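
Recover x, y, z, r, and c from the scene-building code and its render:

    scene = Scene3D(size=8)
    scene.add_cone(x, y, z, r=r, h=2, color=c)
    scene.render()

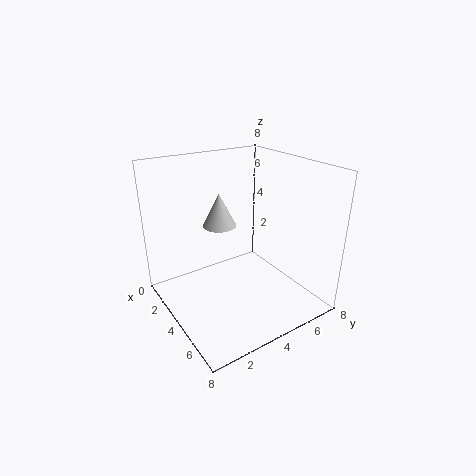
x = 2, y = 4, z = 4, r = 1, c = 'lightgray'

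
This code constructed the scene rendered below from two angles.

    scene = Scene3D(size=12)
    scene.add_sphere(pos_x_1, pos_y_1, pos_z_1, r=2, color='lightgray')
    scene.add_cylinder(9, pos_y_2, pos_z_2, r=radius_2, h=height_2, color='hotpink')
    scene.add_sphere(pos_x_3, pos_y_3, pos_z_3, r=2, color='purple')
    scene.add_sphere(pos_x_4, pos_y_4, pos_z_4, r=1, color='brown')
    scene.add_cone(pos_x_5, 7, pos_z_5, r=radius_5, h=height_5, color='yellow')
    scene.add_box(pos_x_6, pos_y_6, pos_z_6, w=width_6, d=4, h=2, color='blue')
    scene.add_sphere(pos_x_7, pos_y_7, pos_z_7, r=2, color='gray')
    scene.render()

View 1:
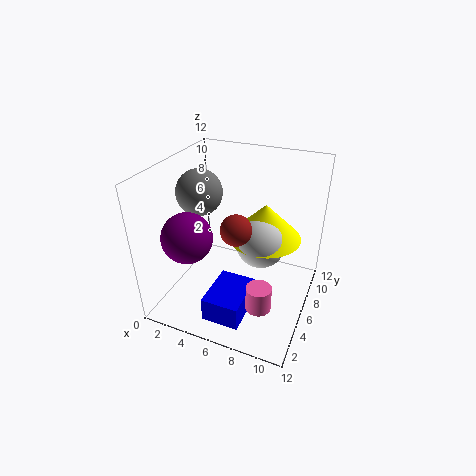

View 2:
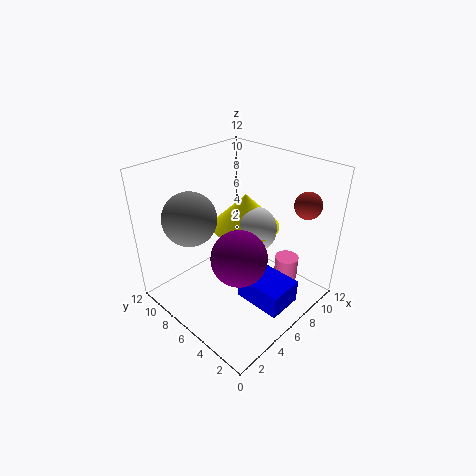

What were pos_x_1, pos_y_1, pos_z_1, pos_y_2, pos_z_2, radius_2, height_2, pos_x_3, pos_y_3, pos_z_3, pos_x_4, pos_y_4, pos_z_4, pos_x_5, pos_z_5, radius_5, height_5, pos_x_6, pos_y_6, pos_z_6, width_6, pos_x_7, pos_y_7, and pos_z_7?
pos_x_1 = 8, pos_y_1 = 6, pos_z_1 = 6, pos_y_2 = 3, pos_z_2 = 2, radius_2 = 1, height_2 = 2, pos_x_3 = 3, pos_y_3 = 3, pos_z_3 = 7, pos_x_4 = 8, pos_y_4 = 1, pos_z_4 = 10, pos_x_5 = 8, pos_z_5 = 6, radius_5 = 3, height_5 = 3, pos_x_6 = 5, pos_y_6 = 1, pos_z_6 = 1, width_6 = 3, pos_x_7 = 2, pos_y_7 = 7, pos_z_7 = 9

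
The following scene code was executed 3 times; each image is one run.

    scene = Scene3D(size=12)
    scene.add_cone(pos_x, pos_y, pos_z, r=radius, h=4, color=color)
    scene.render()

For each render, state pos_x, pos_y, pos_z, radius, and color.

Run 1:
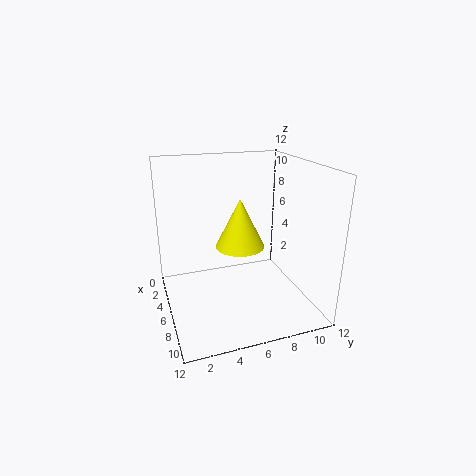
pos_x = 6.5
pos_y = 6
pos_z = 5.5
radius = 2
color = 'yellow'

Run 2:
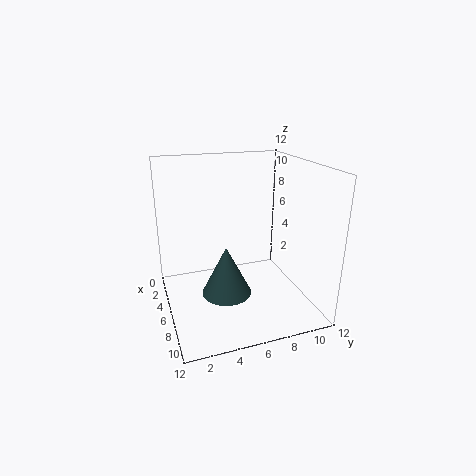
pos_x = 7.5
pos_y = 4.5
pos_z = 2
radius = 2
color = 'darkslategray'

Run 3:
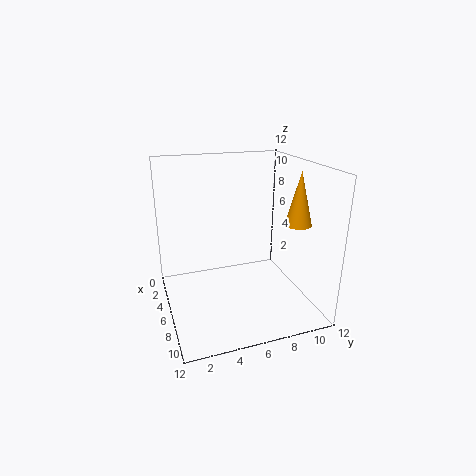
pos_x = 9.5
pos_y = 9.5
pos_z = 8
radius = 1
color = 'orange'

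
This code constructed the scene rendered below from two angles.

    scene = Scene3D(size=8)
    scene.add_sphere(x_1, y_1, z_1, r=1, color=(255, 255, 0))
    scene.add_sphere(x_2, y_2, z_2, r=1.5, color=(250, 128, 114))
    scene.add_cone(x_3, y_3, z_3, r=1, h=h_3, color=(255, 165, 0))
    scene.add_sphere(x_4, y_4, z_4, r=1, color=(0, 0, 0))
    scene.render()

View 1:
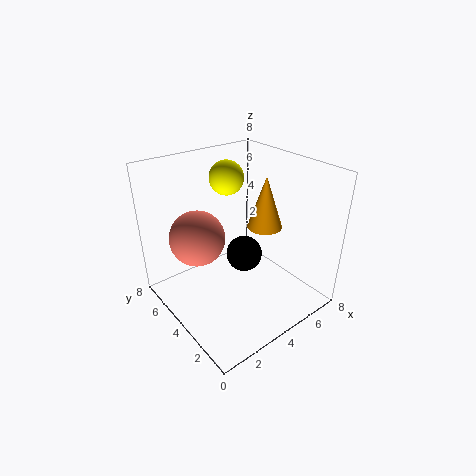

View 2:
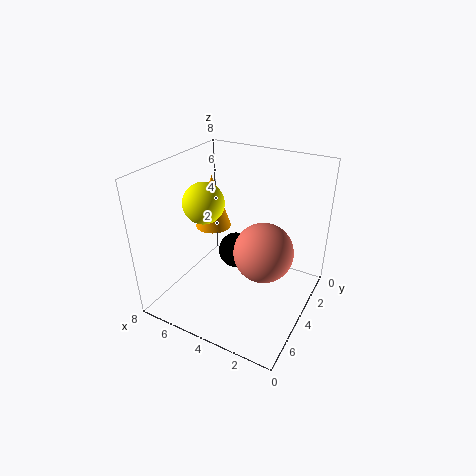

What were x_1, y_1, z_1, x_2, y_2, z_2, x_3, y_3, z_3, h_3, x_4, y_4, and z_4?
x_1 = 4.75
y_1 = 6
z_1 = 6.75
x_2 = 2
y_2 = 5
z_2 = 4.25
x_3 = 5.75
y_3 = 3.75
z_3 = 4.25
h_3 = 3
x_4 = 4.25
y_4 = 3.75
z_4 = 3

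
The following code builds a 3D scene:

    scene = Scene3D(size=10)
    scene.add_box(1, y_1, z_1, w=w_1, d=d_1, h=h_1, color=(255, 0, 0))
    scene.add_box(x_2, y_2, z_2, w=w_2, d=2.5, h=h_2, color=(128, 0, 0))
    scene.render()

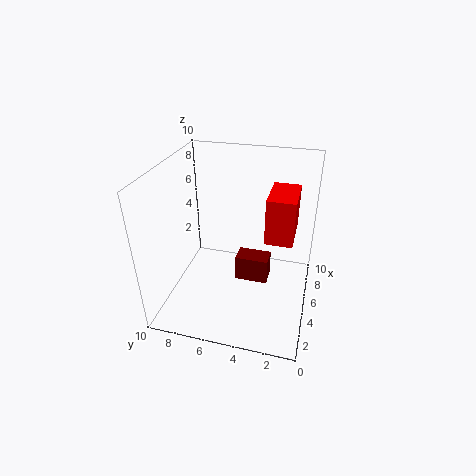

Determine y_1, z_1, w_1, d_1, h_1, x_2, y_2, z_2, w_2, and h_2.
y_1 = 1; z_1 = 7.5; w_1 = 2.5; d_1 = 1.5; h_1 = 2.5; x_2 = 6; y_2 = 3; z_2 = 0.5; w_2 = 1.5; h_2 = 2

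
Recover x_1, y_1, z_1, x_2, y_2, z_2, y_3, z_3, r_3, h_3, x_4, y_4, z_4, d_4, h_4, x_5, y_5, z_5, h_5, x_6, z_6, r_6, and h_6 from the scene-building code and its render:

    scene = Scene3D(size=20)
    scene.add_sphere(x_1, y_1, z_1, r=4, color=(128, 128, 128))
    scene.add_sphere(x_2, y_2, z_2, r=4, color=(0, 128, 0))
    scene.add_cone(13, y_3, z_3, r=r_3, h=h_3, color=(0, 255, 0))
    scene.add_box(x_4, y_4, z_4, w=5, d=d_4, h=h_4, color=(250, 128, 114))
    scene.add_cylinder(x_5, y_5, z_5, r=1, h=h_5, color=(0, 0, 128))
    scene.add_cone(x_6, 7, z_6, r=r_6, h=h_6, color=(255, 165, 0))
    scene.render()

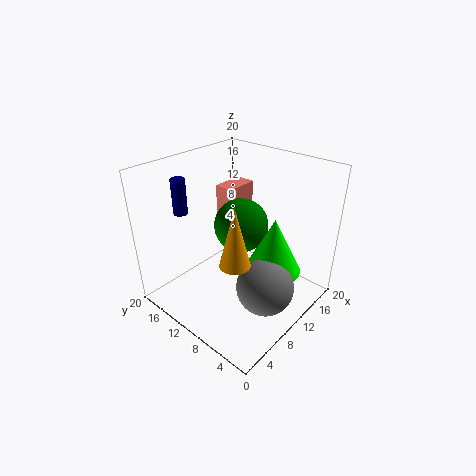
x_1 = 10; y_1 = 5; z_1 = 4; x_2 = 13; y_2 = 12; z_2 = 10; y_3 = 6; z_3 = 5; r_3 = 4; h_3 = 8; x_4 = 13; y_4 = 14; z_4 = 8; d_4 = 3; h_4 = 7; x_5 = 6; y_5 = 17; z_5 = 13; h_5 = 5; x_6 = 6; z_6 = 9; r_6 = 2; h_6 = 8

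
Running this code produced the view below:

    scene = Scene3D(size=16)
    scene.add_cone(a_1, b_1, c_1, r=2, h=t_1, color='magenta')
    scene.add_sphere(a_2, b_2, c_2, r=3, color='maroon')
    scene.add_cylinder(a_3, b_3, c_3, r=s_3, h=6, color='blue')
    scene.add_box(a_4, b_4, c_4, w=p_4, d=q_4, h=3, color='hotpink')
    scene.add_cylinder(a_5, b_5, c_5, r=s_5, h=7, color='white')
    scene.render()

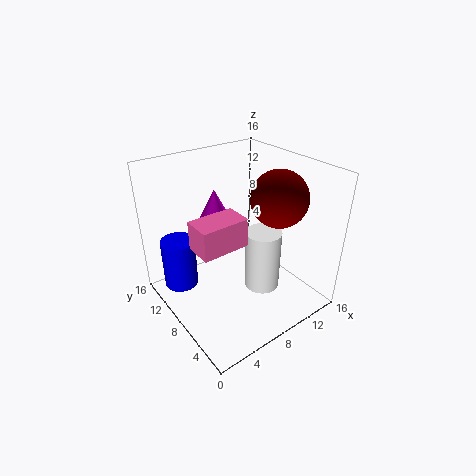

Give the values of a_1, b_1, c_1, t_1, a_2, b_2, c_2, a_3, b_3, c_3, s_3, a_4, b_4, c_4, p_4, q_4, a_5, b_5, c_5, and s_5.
a_1 = 7, b_1 = 11, c_1 = 9, t_1 = 4, a_2 = 11, b_2 = 5, c_2 = 13, a_3 = 3, b_3 = 13, c_3 = 1, s_3 = 2, a_4 = 2, b_4 = 5, c_4 = 9, p_4 = 5, q_4 = 3, a_5 = 10, b_5 = 6, c_5 = 2, s_5 = 2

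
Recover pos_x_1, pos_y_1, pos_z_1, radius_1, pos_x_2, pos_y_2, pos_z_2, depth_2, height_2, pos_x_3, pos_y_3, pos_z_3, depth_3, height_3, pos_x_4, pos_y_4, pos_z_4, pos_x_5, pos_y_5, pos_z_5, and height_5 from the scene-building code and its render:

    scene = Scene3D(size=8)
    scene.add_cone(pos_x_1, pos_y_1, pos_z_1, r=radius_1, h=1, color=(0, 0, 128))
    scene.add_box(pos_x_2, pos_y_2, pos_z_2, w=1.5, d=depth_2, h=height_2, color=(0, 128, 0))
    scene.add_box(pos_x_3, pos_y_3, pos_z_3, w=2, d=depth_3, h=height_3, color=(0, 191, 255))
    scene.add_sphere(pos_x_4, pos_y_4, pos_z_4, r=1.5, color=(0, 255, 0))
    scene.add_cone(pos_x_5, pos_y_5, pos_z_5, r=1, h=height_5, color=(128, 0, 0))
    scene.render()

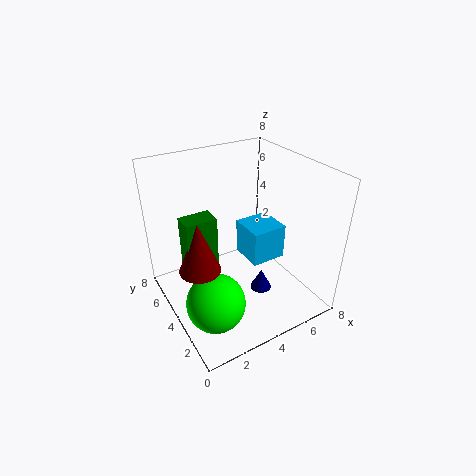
pos_x_1 = 3.5, pos_y_1 = 1, pos_z_1 = 3, radius_1 = 0.5, pos_x_2 = 0.5, pos_y_2 = 2.5, pos_z_2 = 3.5, depth_2 = 1, height_2 = 3, pos_x_3 = 4.5, pos_y_3 = 3, pos_z_3 = 2.5, depth_3 = 2, height_3 = 2, pos_x_4 = 1.5, pos_y_4 = 2, pos_z_4 = 2, pos_x_5 = 1, pos_y_5 = 2.5, pos_z_5 = 4, height_5 = 2.5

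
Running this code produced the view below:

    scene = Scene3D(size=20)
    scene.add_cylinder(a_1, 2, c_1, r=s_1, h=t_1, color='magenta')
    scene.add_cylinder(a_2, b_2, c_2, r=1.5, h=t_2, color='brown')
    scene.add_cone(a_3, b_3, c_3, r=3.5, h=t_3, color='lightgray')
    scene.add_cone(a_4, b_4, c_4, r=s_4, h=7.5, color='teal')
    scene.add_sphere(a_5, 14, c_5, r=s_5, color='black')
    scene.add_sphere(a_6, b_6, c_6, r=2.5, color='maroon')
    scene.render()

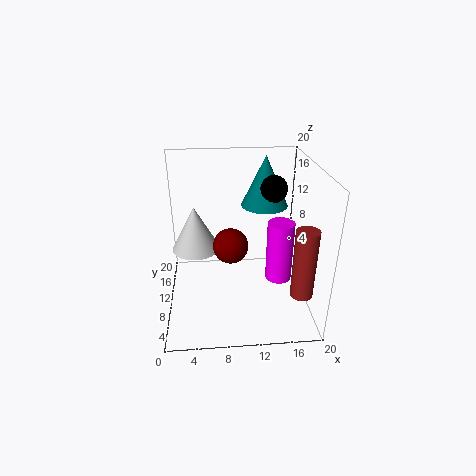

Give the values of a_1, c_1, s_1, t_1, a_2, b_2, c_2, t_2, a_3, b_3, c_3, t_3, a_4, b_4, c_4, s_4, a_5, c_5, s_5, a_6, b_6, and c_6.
a_1 = 14
c_1 = 9
s_1 = 1.5
t_1 = 7
a_2 = 18
b_2 = 4.5
c_2 = 4
t_2 = 9.5
a_3 = 4
b_3 = 13
c_3 = 7
t_3 = 6.5
a_4 = 14.5
b_4 = 15.5
c_4 = 12.5
s_4 = 3.5
a_5 = 15.5
c_5 = 15.5
s_5 = 2
a_6 = 9
b_6 = 10.5
c_6 = 8.5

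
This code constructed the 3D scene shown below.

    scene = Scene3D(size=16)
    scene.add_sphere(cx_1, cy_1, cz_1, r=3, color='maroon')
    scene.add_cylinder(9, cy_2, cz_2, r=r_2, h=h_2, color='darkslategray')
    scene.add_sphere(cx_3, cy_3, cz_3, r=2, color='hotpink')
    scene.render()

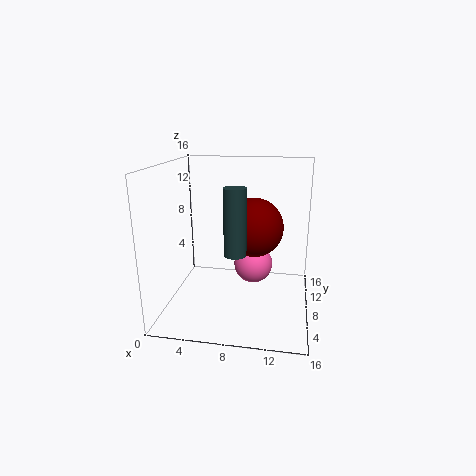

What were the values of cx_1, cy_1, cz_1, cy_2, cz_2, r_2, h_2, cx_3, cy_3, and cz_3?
cx_1 = 10, cy_1 = 6, cz_1 = 10, cy_2 = 1, cz_2 = 9, r_2 = 1, h_2 = 6, cx_3 = 10, cy_3 = 6, cz_3 = 6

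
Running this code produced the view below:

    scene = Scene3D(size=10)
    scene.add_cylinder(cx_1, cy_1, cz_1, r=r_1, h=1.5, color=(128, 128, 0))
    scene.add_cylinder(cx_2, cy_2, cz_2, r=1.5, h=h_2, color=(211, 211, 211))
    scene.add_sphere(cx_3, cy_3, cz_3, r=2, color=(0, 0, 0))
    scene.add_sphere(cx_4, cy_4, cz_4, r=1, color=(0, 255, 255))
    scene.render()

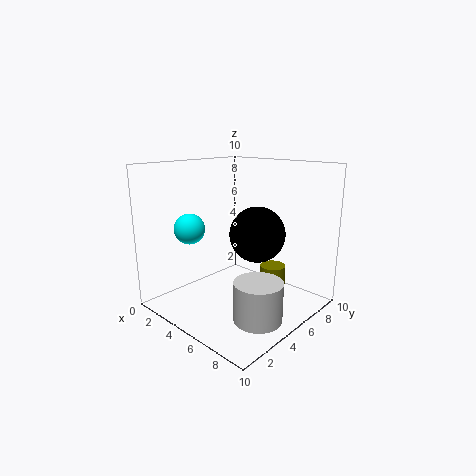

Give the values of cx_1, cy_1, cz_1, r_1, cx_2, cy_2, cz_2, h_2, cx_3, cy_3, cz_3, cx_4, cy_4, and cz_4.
cx_1 = 5.5, cy_1 = 8.5, cz_1 = 0.5, r_1 = 1, cx_2 = 8.5, cy_2 = 3, cz_2 = 1, h_2 = 2.5, cx_3 = 5.5, cy_3 = 6.5, cz_3 = 5, cx_4 = 3.5, cy_4 = 2, cz_4 = 6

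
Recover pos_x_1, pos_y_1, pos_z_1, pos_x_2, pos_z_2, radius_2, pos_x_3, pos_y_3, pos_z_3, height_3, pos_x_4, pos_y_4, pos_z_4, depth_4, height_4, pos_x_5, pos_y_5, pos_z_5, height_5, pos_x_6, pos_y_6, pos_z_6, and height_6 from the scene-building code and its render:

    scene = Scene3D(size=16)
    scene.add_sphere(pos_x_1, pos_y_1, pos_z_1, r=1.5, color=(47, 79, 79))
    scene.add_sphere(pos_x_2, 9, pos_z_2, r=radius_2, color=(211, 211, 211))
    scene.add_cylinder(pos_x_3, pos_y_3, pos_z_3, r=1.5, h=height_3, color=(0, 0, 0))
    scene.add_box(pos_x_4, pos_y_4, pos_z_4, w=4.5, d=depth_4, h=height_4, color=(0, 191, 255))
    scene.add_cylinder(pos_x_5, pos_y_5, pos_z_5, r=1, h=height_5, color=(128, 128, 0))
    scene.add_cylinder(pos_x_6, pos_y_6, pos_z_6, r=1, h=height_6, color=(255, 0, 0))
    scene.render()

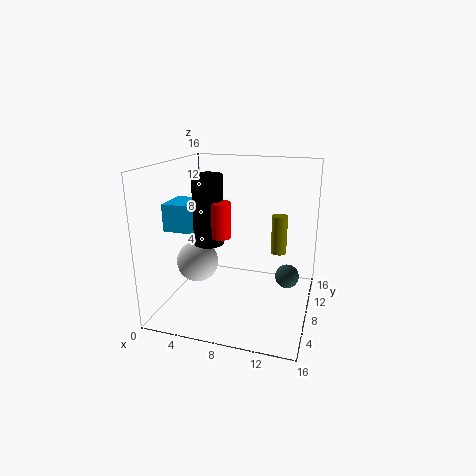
pos_x_1 = 13, pos_y_1 = 13, pos_z_1 = 1.5, pos_x_2 = 2.5, pos_z_2 = 4, radius_2 = 2.5, pos_x_3 = 6, pos_y_3 = 4.5, pos_z_3 = 8.5, height_3 = 7, pos_x_4 = 0.5, pos_y_4 = 5, pos_z_4 = 9, depth_4 = 4, height_4 = 3, pos_x_5 = 11.5, pos_y_5 = 14.5, pos_z_5 = 4, height_5 = 5, pos_x_6 = 7.5, pos_y_6 = 4, pos_z_6 = 9.5, height_6 = 3.5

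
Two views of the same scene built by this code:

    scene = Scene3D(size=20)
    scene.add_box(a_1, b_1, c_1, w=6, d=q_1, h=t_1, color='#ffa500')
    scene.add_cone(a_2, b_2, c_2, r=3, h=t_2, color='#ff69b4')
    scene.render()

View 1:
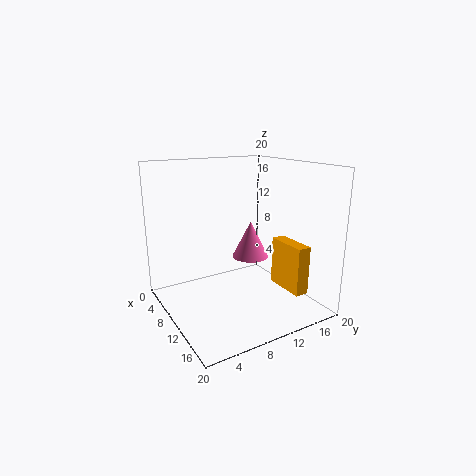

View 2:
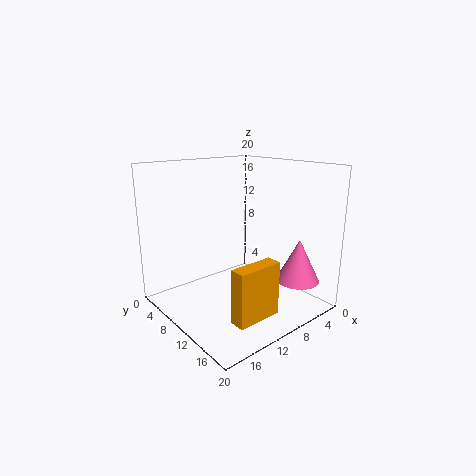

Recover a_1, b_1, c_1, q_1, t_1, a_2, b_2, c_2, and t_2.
a_1 = 10; b_1 = 16; c_1 = 2; q_1 = 2; t_1 = 7; a_2 = 4; b_2 = 16; c_2 = 4; t_2 = 6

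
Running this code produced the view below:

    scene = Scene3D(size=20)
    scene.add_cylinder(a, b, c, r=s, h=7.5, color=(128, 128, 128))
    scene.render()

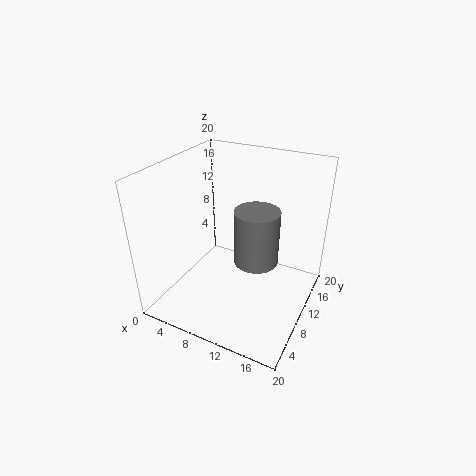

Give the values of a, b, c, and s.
a = 13; b = 9.5; c = 7.5; s = 3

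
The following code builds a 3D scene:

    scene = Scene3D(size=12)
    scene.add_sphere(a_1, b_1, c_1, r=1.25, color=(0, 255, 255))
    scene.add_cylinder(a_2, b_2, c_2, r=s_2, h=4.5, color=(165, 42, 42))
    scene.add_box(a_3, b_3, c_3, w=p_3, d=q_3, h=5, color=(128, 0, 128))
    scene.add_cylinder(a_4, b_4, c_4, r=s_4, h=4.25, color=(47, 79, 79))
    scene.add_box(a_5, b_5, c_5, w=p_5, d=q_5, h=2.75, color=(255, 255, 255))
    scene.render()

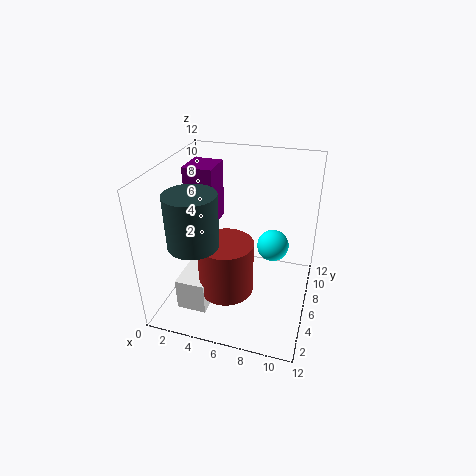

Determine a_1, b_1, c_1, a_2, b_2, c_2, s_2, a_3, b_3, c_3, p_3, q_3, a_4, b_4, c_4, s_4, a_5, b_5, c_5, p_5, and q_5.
a_1 = 9, b_1 = 5.75, c_1 = 6, a_2 = 5.5, b_2 = 4.25, c_2 = 2, s_2 = 2.25, a_3 = 1.25, b_3 = 6.25, c_3 = 6.5, p_3 = 2.5, q_3 = 2.75, a_4 = 3.25, b_4 = 3.25, c_4 = 6.5, s_4 = 2, a_5 = 1.75, b_5 = 2.25, c_5 = 0.5, p_5 = 2.5, q_5 = 3.5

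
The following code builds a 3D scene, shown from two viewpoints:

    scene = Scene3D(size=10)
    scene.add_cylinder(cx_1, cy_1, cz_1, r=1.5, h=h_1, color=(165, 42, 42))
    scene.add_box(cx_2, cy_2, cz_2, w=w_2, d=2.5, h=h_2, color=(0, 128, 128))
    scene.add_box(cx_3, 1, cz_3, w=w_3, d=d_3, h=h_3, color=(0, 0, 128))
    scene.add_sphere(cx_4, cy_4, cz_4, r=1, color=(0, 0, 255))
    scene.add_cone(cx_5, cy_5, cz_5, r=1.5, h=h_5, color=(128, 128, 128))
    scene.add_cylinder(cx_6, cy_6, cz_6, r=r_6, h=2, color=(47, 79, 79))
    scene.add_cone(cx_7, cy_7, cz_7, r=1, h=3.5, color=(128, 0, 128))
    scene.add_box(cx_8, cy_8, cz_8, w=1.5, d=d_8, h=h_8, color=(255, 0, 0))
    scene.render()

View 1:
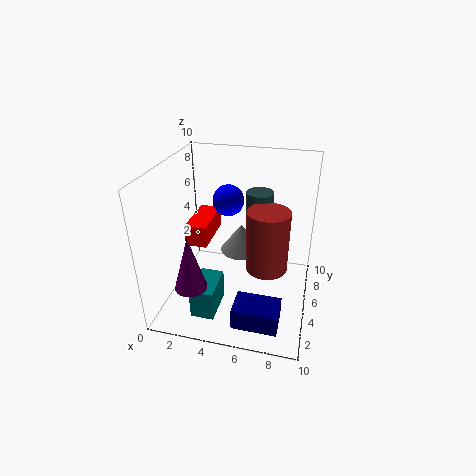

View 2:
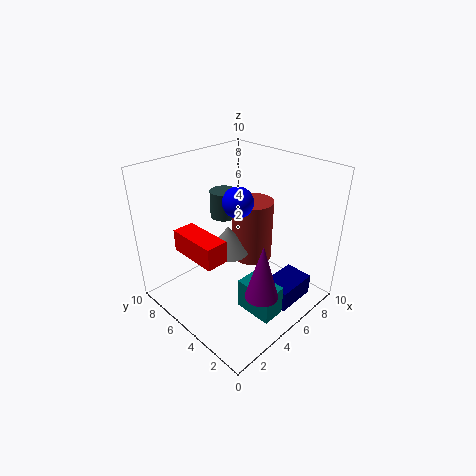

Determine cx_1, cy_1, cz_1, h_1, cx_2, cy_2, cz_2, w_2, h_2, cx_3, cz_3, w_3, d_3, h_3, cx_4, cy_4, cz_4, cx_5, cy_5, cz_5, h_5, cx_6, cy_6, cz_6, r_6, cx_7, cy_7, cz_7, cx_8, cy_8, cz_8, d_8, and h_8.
cx_1 = 7, cy_1 = 5.5, cz_1 = 2.5, h_1 = 4.5, cx_2 = 3, cy_2 = 0.5, cz_2 = 1.5, w_2 = 1.5, h_2 = 2, cx_3 = 5.5, cz_3 = 0.5, w_3 = 3, d_3 = 2, h_3 = 1.5, cx_4 = 4.5, cy_4 = 4.5, cz_4 = 8, cx_5 = 5, cy_5 = 6, cz_5 = 3.5, h_5 = 2, cx_6 = 6, cy_6 = 7.5, cz_6 = 5.5, r_6 = 1, cx_7 = 3, cy_7 = 1, cz_7 = 3.5, cx_8 = 1.5, cy_8 = 4, cz_8 = 4.5, d_8 = 3.5, h_8 = 1.5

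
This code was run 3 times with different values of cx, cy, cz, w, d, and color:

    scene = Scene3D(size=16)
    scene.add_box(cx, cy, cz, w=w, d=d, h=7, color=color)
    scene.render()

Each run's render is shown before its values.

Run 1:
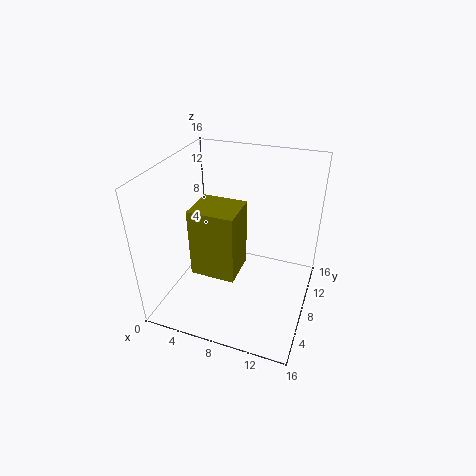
cx = 5; cy = 2.5; cz = 6.5; w = 4.5; d = 4; color = 'olive'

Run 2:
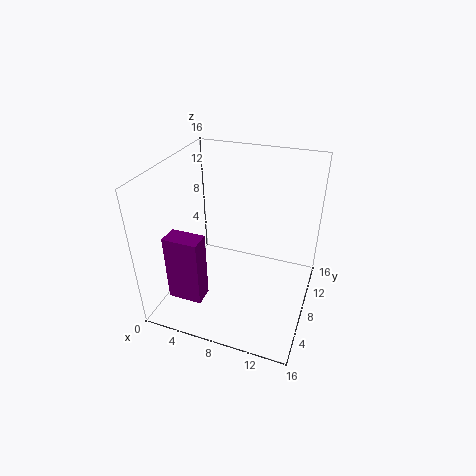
cx = 3; cy = 1; cz = 4; w = 3.5; d = 2; color = 'purple'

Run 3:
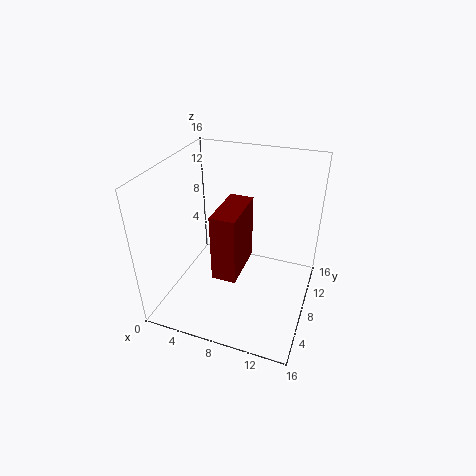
cx = 7; cy = 3; cz = 6; w = 2.5; d = 5.5; color = 'maroon'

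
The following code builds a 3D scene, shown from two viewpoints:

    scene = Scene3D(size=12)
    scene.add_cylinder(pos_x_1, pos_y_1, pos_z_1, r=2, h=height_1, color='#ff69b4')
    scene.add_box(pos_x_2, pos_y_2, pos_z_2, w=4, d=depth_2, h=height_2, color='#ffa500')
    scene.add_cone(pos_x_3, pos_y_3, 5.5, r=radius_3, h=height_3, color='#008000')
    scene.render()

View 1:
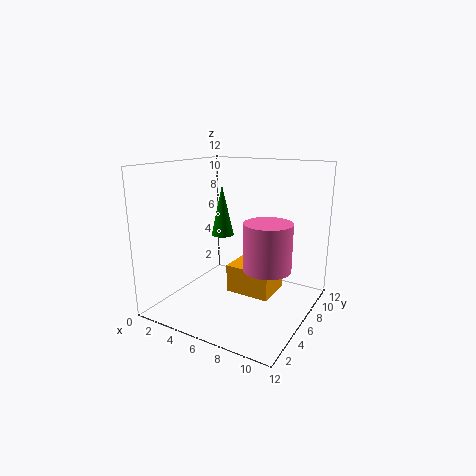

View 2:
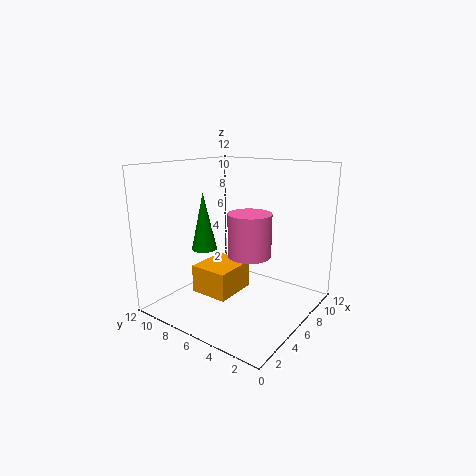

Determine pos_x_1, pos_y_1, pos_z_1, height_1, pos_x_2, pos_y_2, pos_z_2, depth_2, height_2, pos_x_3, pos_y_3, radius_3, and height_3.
pos_x_1 = 8.5; pos_y_1 = 6.5; pos_z_1 = 3.5; height_1 = 4; pos_x_2 = 4.5; pos_y_2 = 6.5; pos_z_2 = 0.5; depth_2 = 3.5; height_2 = 2.5; pos_x_3 = 3.5; pos_y_3 = 7.5; radius_3 = 1; height_3 = 4.5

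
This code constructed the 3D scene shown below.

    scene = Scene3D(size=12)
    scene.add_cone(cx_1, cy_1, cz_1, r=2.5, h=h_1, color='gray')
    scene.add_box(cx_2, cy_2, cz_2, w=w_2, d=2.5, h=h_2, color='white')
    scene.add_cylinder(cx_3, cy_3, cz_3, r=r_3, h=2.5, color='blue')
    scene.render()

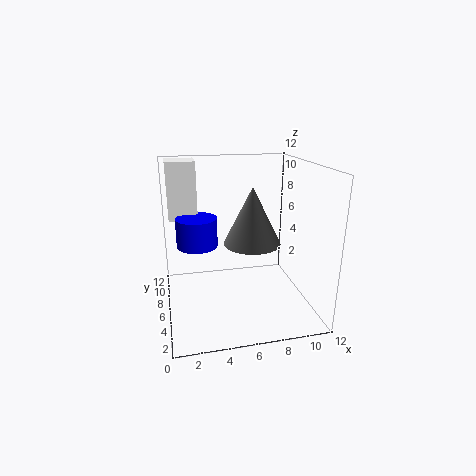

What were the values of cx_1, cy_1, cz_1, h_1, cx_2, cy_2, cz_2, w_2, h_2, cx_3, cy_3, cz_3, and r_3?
cx_1 = 7.5
cy_1 = 7
cz_1 = 5
h_1 = 5
cx_2 = 0.5
cy_2 = 8.5
cz_2 = 7
w_2 = 2.5
h_2 = 5
cx_3 = 2.75
cy_3 = 7.5
cz_3 = 5
r_3 = 1.75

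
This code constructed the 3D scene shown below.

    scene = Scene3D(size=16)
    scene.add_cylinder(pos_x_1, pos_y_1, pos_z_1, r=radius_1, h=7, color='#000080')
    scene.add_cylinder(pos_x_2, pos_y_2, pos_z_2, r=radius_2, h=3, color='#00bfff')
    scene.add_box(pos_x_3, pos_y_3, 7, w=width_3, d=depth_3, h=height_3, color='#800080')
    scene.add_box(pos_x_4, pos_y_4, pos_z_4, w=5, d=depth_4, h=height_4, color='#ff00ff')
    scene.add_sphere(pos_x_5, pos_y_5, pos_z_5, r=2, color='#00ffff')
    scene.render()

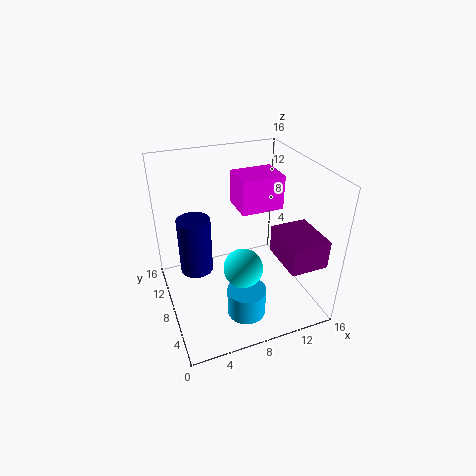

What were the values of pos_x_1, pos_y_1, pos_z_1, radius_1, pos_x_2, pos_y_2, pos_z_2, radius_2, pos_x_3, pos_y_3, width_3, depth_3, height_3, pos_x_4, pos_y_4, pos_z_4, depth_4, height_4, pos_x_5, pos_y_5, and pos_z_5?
pos_x_1 = 4; pos_y_1 = 12; pos_z_1 = 2; radius_1 = 2; pos_x_2 = 7; pos_y_2 = 3; pos_z_2 = 2; radius_2 = 2; pos_x_3 = 11; pos_y_3 = 1; width_3 = 4; depth_3 = 5; height_3 = 3; pos_x_4 = 9; pos_y_4 = 9; pos_z_4 = 10; depth_4 = 4; height_4 = 4; pos_x_5 = 7; pos_y_5 = 4; pos_z_5 = 7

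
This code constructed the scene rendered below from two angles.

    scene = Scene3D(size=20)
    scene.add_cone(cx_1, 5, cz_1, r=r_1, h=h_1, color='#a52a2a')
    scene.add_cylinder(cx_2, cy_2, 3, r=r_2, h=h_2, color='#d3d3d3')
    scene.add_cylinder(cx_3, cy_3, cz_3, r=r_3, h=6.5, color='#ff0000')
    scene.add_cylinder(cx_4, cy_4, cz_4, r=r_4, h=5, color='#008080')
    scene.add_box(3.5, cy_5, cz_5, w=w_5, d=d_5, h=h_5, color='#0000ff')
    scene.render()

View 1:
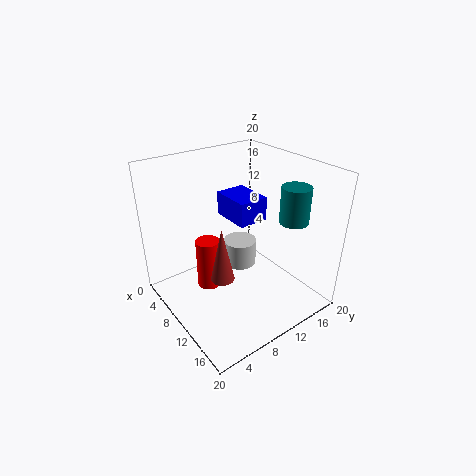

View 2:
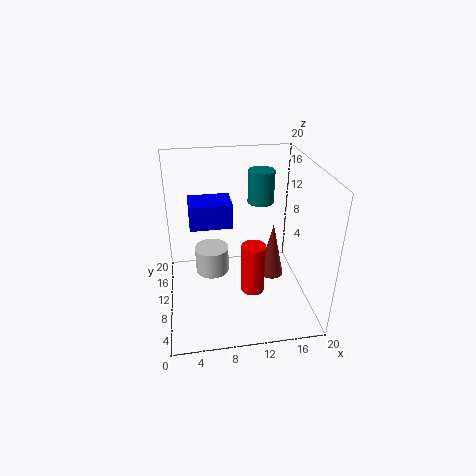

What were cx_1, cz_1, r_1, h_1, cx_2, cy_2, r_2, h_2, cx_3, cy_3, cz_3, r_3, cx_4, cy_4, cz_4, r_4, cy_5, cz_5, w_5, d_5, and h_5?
cx_1 = 13.5, cz_1 = 7.5, r_1 = 1.5, h_1 = 7, cx_2 = 6.5, cy_2 = 13, r_2 = 2.5, h_2 = 4, cx_3 = 11, cy_3 = 4.5, cz_3 = 5.5, r_3 = 1.5, cx_4 = 14.5, cy_4 = 16, cz_4 = 12.5, r_4 = 2, cy_5 = 11, cz_5 = 11, w_5 = 6, d_5 = 4.5, h_5 = 3.5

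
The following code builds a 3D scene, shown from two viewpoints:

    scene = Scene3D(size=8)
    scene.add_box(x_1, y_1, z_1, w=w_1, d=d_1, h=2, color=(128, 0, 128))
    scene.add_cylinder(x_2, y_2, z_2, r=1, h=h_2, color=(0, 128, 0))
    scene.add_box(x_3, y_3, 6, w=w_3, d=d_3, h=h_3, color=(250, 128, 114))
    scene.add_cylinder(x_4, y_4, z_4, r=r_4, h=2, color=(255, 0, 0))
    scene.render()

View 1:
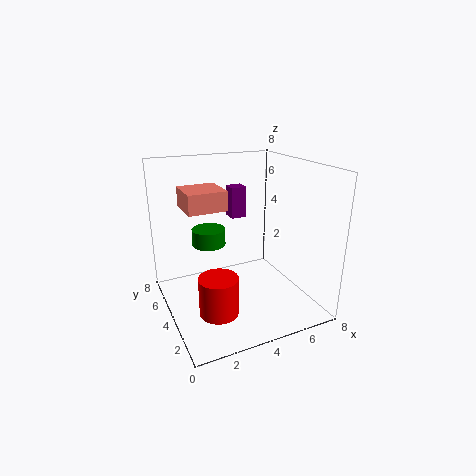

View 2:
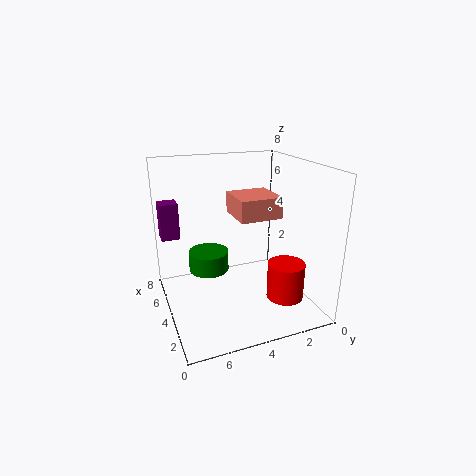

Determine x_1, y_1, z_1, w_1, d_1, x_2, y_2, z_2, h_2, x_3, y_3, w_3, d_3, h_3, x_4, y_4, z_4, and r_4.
x_1 = 5
y_1 = 7
z_1 = 4
w_1 = 1
d_1 = 1
x_2 = 3
y_2 = 6
z_2 = 3
h_2 = 1
x_3 = 1
y_3 = 3
w_3 = 2
d_3 = 2
h_3 = 1
x_4 = 2
y_4 = 2
z_4 = 1
r_4 = 1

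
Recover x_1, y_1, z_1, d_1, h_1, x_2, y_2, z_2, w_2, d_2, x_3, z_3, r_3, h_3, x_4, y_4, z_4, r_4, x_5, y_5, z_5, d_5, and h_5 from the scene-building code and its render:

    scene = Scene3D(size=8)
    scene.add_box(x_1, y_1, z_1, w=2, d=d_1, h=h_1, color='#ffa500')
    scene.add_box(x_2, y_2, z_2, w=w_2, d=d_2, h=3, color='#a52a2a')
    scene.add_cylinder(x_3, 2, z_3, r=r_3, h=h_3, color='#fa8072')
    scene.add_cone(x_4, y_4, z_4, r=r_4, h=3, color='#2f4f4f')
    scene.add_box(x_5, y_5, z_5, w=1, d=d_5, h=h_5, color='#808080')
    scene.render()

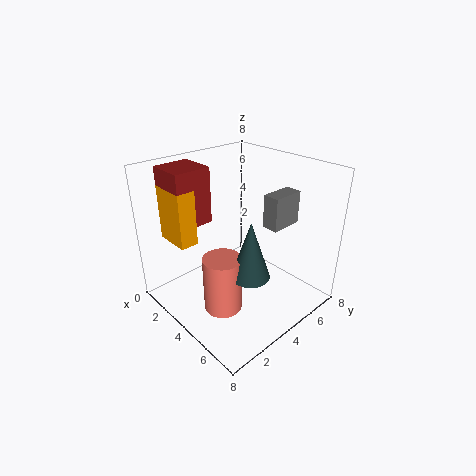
x_1 = 1; y_1 = 1; z_1 = 4; d_1 = 1; h_1 = 3; x_2 = 1; y_2 = 1; z_2 = 5; w_2 = 2; d_2 = 2; x_3 = 5; z_3 = 1; r_3 = 1; h_3 = 3; x_4 = 6; y_4 = 3; z_4 = 3; r_4 = 1; x_5 = 4; y_5 = 6; z_5 = 4; d_5 = 2; h_5 = 2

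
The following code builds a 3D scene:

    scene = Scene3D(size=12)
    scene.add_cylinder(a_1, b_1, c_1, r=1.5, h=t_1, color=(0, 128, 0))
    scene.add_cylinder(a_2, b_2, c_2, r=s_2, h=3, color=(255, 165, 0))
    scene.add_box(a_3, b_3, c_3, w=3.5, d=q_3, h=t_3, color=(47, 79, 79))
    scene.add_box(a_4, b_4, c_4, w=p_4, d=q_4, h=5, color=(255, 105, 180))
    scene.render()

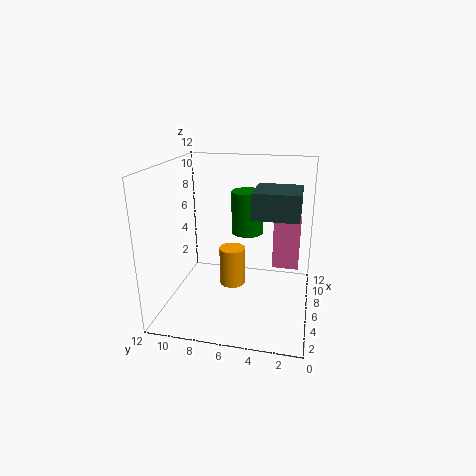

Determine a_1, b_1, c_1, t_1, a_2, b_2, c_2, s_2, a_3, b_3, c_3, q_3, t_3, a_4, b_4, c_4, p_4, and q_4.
a_1 = 10; b_1 = 6; c_1 = 5; t_1 = 4; a_2 = 4; b_2 = 6; c_2 = 3; s_2 = 1; a_3 = 3.5; b_3 = 1; c_3 = 8.5; q_3 = 3.5; t_3 = 2; a_4 = 10; b_4 = 1; c_4 = 1.5; p_4 = 1.5; q_4 = 2.5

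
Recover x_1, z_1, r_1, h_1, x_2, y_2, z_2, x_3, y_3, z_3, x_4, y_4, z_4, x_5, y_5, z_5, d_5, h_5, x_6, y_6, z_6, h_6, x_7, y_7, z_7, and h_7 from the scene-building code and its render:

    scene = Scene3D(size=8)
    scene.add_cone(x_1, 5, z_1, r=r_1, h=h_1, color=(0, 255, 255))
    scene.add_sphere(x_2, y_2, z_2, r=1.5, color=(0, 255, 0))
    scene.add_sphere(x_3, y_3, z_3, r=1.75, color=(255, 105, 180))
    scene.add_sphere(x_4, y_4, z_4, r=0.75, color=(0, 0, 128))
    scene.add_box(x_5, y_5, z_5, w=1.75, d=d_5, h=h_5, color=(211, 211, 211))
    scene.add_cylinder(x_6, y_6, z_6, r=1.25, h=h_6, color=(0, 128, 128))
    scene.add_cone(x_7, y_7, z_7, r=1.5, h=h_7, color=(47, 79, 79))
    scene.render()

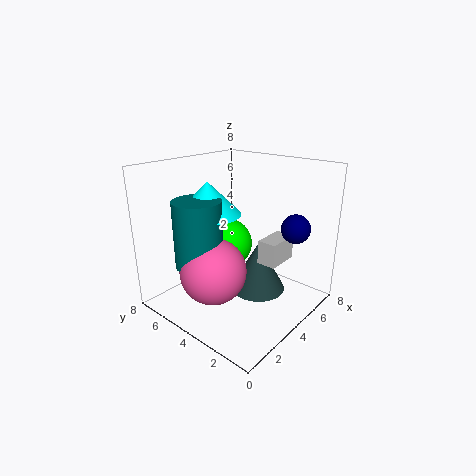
x_1 = 2.75; z_1 = 5.5; r_1 = 1.75; h_1 = 1.75; x_2 = 4.75; y_2 = 5.5; z_2 = 3; x_3 = 2; y_3 = 4; z_3 = 2.75; x_4 = 5; y_4 = 1; z_4 = 5; x_5 = 3.5; y_5 = 1.25; z_5 = 3.25; d_5 = 1; h_5 = 1.25; x_6 = 1.75; y_6 = 4.75; z_6 = 3; h_6 = 3.5; x_7 = 4.25; y_7 = 2.75; z_7 = 1.25; h_7 = 2.75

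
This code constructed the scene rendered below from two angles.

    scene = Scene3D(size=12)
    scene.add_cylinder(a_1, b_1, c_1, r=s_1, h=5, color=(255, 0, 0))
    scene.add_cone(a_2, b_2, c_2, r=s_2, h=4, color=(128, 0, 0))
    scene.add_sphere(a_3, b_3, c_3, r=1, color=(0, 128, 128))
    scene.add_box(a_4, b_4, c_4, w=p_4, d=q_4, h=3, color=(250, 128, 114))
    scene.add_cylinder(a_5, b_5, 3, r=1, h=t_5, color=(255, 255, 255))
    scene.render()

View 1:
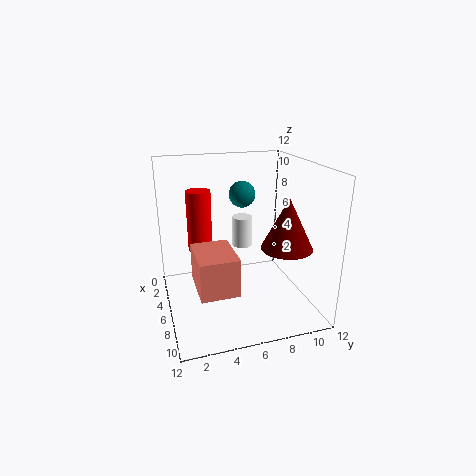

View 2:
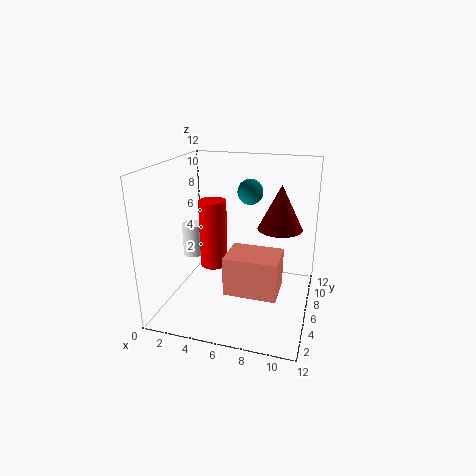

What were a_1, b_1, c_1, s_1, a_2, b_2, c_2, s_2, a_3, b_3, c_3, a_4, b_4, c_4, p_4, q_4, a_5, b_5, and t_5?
a_1 = 5
b_1 = 3
c_1 = 5
s_1 = 1
a_2 = 9
b_2 = 9
c_2 = 6
s_2 = 2
a_3 = 7
b_3 = 6
c_3 = 10
a_4 = 6
b_4 = 2
c_4 = 3
p_4 = 4
q_4 = 3
a_5 = 1
b_5 = 8
t_5 = 3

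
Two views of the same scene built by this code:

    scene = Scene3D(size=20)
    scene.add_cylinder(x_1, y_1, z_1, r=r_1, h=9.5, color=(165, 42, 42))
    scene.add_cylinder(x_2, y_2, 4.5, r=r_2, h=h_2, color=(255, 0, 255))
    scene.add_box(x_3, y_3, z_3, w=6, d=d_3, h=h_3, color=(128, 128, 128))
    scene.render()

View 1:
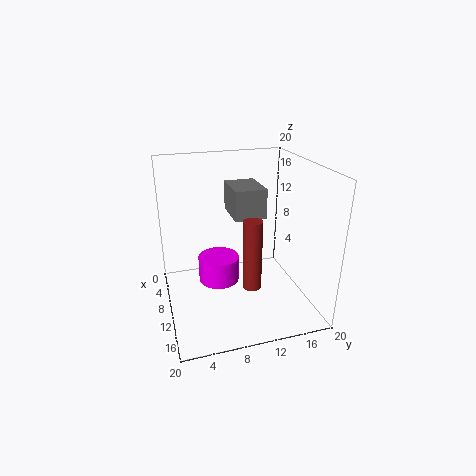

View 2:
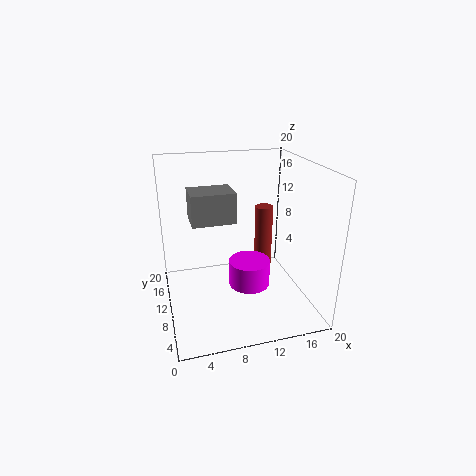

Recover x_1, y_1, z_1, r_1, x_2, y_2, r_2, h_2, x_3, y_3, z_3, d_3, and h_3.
x_1 = 14; y_1 = 10.75; z_1 = 4.5; r_1 = 1.25; x_2 = 10.75; y_2 = 7; r_2 = 2.75; h_2 = 3.5; x_3 = 3.75; y_3 = 9.75; z_3 = 12.25; d_3 = 4.5; h_3 = 4.25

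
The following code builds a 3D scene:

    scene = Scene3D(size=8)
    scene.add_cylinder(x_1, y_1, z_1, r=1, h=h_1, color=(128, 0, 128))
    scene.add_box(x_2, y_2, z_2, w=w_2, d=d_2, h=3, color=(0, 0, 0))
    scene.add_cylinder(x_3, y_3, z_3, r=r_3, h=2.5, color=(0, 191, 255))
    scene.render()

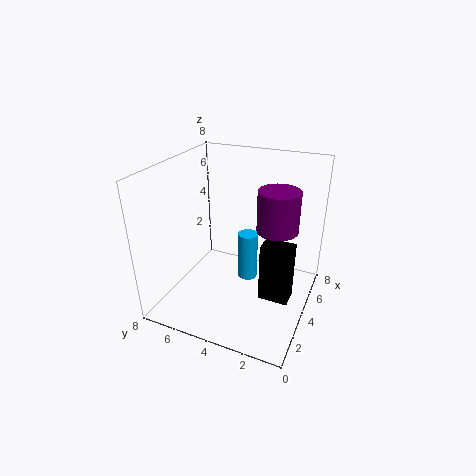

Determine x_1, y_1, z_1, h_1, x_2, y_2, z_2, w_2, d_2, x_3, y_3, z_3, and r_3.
x_1 = 3, y_1 = 1.5, z_1 = 5.5, h_1 = 2, x_2 = 2, y_2 = 0.5, z_2 = 2, w_2 = 1, d_2 = 1.5, x_3 = 3, y_3 = 3, z_3 = 2.5, r_3 = 0.5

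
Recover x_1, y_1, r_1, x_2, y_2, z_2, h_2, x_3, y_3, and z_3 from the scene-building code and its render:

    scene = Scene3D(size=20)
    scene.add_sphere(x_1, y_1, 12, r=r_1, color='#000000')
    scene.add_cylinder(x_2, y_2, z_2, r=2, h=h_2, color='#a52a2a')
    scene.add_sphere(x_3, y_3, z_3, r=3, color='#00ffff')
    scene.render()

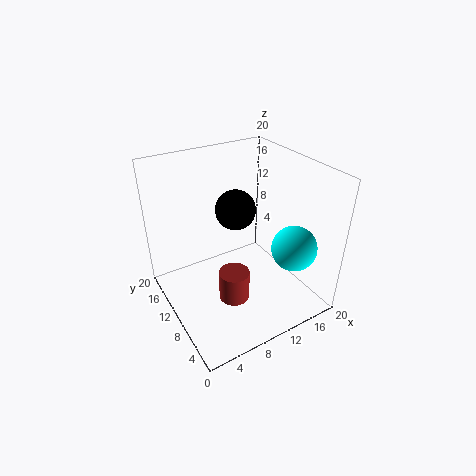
x_1 = 12; y_1 = 14; r_1 = 3; x_2 = 7; y_2 = 6; z_2 = 4; h_2 = 4; x_3 = 15; y_3 = 4; z_3 = 10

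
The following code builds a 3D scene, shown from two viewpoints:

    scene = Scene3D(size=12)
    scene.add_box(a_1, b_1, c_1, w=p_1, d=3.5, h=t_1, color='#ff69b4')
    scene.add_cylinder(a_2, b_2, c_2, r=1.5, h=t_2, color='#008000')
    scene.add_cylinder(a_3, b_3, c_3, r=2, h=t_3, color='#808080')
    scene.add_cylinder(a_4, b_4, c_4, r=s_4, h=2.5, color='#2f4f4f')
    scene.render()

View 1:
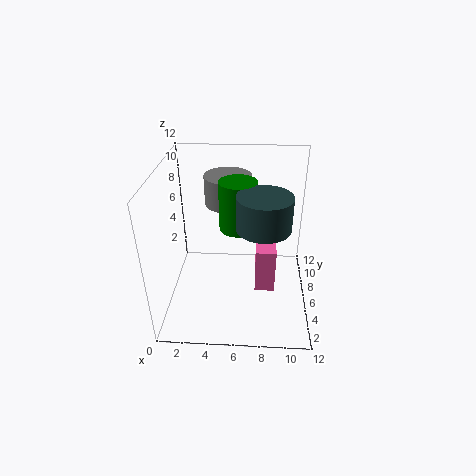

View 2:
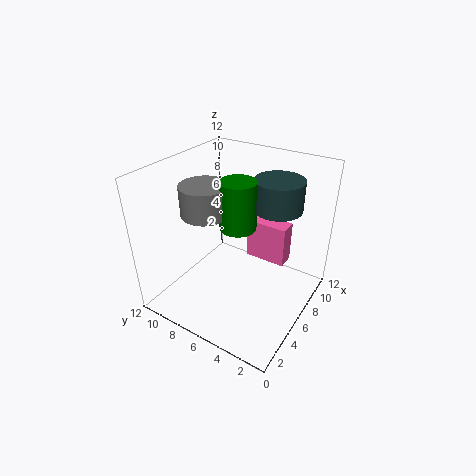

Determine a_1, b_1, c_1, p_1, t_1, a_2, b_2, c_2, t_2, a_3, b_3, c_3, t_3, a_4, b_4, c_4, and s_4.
a_1 = 7.5
b_1 = 2.5
c_1 = 3.5
p_1 = 1.5
t_1 = 3.5
a_2 = 6
b_2 = 6
c_2 = 7
t_2 = 4
a_3 = 5
b_3 = 8.5
c_3 = 8
t_3 = 2.5
a_4 = 8
b_4 = 3.5
c_4 = 8.5
s_4 = 2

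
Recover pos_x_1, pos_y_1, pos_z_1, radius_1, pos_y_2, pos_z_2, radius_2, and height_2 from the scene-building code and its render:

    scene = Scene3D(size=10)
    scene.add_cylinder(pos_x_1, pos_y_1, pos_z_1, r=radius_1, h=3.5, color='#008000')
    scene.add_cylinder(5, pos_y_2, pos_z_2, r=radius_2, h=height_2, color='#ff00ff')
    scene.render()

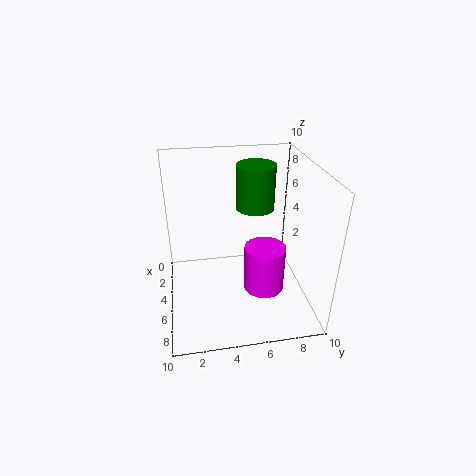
pos_x_1 = 1.5, pos_y_1 = 7, pos_z_1 = 5.5, radius_1 = 1.5, pos_y_2 = 7, pos_z_2 = 0.5, radius_2 = 1.5, height_2 = 3.5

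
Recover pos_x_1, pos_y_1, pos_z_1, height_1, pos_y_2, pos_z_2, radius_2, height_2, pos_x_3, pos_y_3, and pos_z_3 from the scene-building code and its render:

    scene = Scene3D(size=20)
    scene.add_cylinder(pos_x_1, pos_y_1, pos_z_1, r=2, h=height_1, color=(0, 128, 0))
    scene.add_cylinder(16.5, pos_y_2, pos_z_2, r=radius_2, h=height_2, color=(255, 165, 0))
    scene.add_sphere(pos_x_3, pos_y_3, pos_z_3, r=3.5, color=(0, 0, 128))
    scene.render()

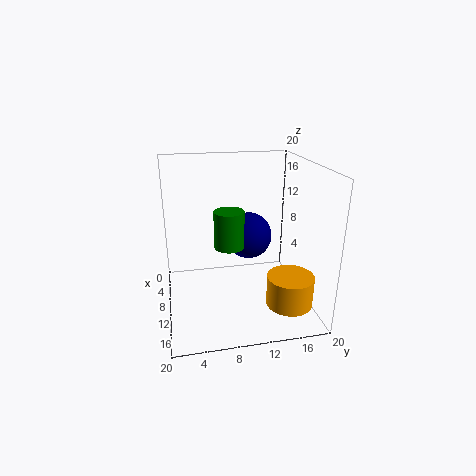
pos_x_1 = 11.5, pos_y_1 = 8.5, pos_z_1 = 9.5, height_1 = 5, pos_y_2 = 15.5, pos_z_2 = 3, radius_2 = 3, height_2 = 4, pos_x_3 = 6, pos_y_3 = 12.5, pos_z_3 = 8.5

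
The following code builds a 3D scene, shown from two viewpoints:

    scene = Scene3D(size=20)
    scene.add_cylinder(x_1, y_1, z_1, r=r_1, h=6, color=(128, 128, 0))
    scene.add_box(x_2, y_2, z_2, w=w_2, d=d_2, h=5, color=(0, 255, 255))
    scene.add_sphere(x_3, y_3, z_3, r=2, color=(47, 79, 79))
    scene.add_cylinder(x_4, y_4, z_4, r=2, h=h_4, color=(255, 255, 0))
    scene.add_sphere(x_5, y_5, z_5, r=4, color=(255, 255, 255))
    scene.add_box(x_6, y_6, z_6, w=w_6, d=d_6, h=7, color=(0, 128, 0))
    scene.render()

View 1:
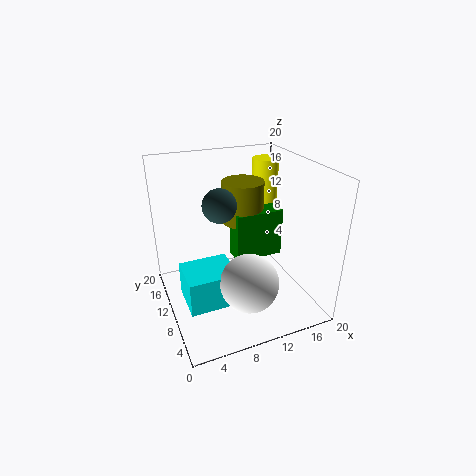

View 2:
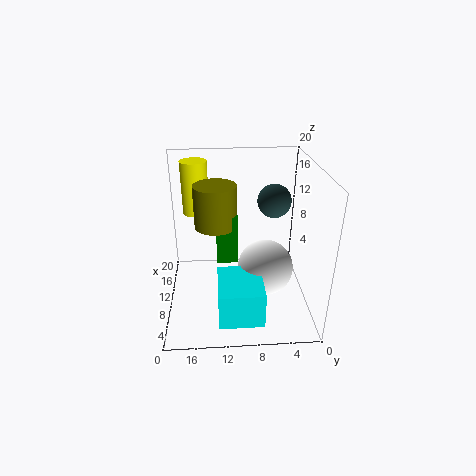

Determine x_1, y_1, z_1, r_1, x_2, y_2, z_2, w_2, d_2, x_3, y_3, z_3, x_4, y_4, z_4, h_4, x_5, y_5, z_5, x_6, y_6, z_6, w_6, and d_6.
x_1 = 12; y_1 = 13; z_1 = 11; r_1 = 3; x_2 = 2; y_2 = 7; z_2 = 1; w_2 = 7; d_2 = 6; x_3 = 6; y_3 = 6; z_3 = 17; x_4 = 17; y_4 = 16; z_4 = 11; h_4 = 8; x_5 = 10; y_5 = 6; z_5 = 5; x_6 = 10; y_6 = 10; z_6 = 6; w_6 = 7; d_6 = 3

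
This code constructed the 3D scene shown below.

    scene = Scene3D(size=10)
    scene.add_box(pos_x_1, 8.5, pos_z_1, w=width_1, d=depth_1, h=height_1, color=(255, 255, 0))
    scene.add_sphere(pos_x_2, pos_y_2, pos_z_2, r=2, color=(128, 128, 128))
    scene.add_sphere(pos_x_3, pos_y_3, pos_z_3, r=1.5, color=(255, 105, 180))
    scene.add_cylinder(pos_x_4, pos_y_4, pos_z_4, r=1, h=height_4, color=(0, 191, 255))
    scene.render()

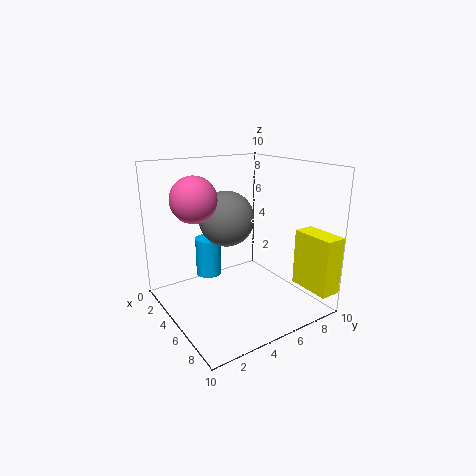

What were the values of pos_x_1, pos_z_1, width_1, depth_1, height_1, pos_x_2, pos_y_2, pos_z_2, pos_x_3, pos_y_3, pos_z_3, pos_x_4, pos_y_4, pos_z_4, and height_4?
pos_x_1 = 7, pos_z_1 = 1.5, width_1 = 3, depth_1 = 1.5, height_1 = 4, pos_x_2 = 3.5, pos_y_2 = 5, pos_z_2 = 6, pos_x_3 = 4.5, pos_y_3 = 2, pos_z_3 = 8, pos_x_4 = 1.5, pos_y_4 = 4.5, pos_z_4 = 1, height_4 = 3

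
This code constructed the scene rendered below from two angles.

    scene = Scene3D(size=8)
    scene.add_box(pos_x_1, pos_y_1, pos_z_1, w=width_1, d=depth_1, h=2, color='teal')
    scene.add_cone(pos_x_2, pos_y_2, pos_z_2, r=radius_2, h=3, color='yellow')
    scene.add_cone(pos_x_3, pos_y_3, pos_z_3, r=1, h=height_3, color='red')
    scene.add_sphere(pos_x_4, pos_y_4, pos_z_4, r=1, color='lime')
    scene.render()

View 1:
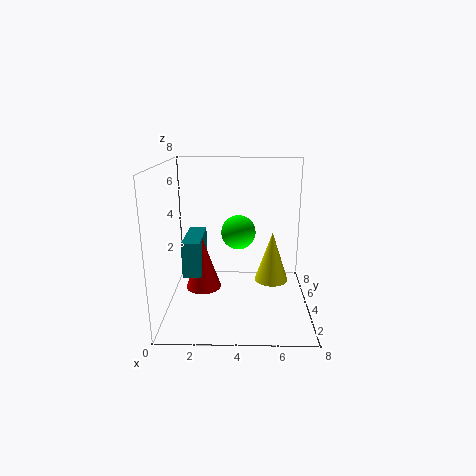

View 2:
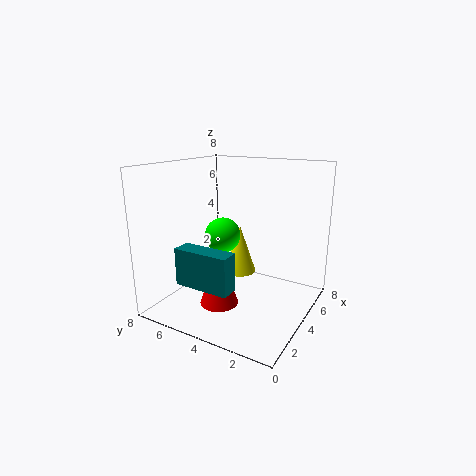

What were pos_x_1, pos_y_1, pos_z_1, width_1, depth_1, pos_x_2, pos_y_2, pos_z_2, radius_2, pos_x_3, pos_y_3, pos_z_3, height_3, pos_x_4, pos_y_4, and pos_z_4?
pos_x_1 = 1, pos_y_1 = 3, pos_z_1 = 2, width_1 = 1, depth_1 = 3, pos_x_2 = 6, pos_y_2 = 5, pos_z_2 = 1, radius_2 = 1, pos_x_3 = 2, pos_y_3 = 4, pos_z_3 = 1, height_3 = 3, pos_x_4 = 4, pos_y_4 = 5, pos_z_4 = 4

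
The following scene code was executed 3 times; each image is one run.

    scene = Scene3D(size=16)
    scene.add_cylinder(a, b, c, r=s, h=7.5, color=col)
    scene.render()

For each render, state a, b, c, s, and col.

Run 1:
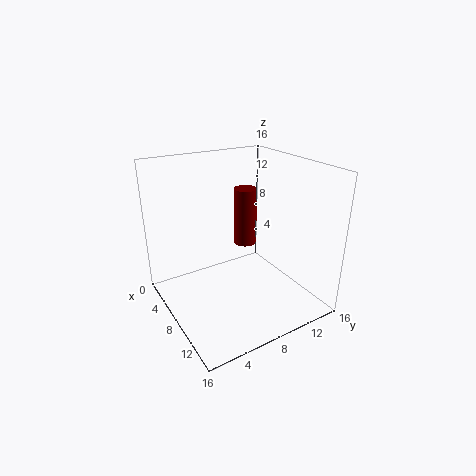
a = 2.5; b = 12.5; c = 4; s = 1.5; col = 'maroon'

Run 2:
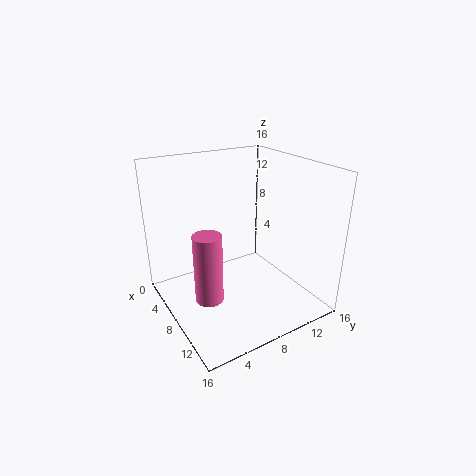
a = 9.5; b = 3.5; c = 2.5; s = 1.5; col = 'hotpink'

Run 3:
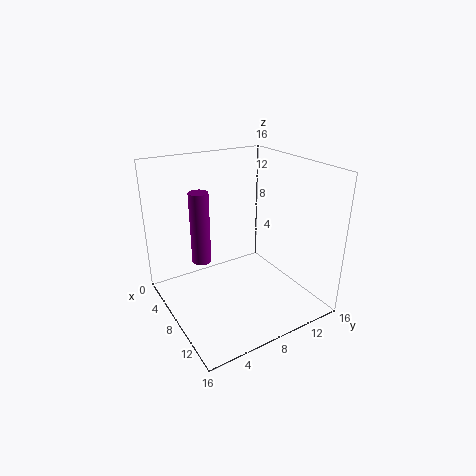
a = 8; b = 3.5; c = 6.5; s = 1; col = 'purple'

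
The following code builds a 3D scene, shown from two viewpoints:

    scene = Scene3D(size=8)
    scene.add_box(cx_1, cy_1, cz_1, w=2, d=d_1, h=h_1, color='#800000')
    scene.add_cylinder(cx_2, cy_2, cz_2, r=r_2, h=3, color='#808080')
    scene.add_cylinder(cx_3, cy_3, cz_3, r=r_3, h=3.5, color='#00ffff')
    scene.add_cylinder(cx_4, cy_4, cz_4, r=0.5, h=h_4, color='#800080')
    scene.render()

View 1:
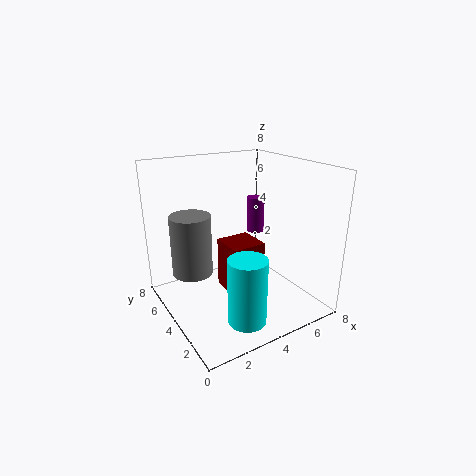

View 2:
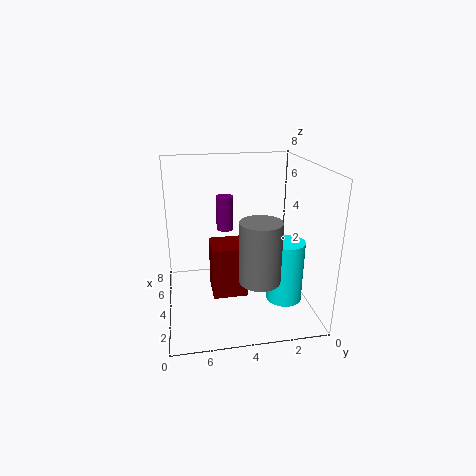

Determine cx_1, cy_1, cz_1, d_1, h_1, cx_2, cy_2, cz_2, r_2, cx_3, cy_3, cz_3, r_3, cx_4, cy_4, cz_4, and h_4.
cx_1 = 3.5
cy_1 = 3.5
cz_1 = 0.5
d_1 = 2
h_1 = 3
cx_2 = 1
cy_2 = 3.5
cz_2 = 3
r_2 = 1
cx_3 = 3
cy_3 = 1.5
cz_3 = 0.5
r_3 = 1
cx_4 = 5.5
cy_4 = 4.5
cz_4 = 4
h_4 = 2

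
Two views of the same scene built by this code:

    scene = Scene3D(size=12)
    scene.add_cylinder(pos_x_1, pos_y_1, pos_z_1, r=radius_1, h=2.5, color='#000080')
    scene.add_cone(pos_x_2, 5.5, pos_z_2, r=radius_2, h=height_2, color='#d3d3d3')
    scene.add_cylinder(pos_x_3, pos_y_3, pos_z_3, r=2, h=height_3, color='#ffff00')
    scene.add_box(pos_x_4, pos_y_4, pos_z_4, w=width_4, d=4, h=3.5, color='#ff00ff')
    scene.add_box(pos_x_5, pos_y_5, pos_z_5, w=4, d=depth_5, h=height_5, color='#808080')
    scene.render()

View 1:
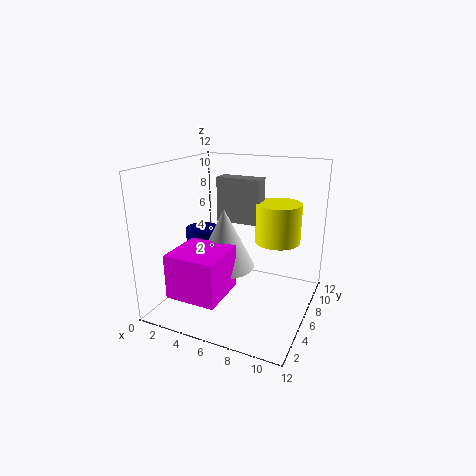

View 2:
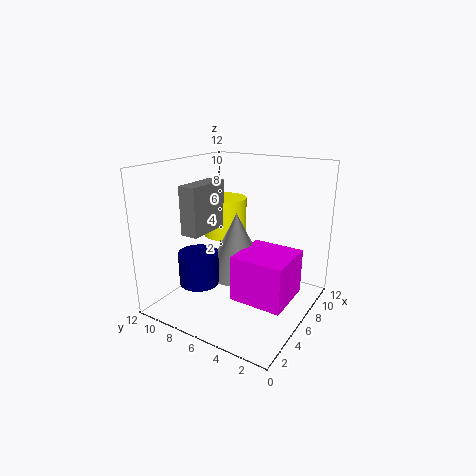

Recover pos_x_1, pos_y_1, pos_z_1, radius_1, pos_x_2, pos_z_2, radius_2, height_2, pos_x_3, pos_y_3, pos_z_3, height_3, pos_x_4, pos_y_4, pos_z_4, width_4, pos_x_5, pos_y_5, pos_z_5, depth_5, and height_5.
pos_x_1 = 2, pos_y_1 = 7, pos_z_1 = 3.5, radius_1 = 1.5, pos_x_2 = 5, pos_z_2 = 3.5, radius_2 = 2.5, height_2 = 5, pos_x_3 = 8.5, pos_y_3 = 9, pos_z_3 = 5, height_3 = 3.5, pos_x_4 = 2.5, pos_y_4 = 0.5, pos_z_4 = 2.5, width_4 = 4, pos_x_5 = 3, pos_y_5 = 8, pos_z_5 = 6.5, depth_5 = 1.5, height_5 = 4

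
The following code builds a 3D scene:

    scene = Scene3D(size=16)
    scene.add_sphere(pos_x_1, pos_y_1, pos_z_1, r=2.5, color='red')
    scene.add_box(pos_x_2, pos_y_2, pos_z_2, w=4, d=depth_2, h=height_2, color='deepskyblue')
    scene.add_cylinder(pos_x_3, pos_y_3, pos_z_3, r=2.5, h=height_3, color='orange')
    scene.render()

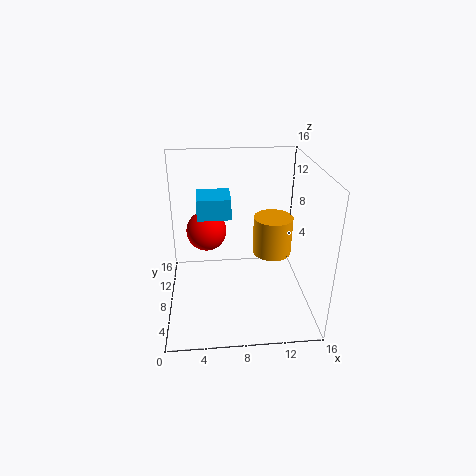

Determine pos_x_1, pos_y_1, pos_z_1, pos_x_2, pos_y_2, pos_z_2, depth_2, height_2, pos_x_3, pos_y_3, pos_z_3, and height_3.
pos_x_1 = 4.5
pos_y_1 = 13
pos_z_1 = 6.5
pos_x_2 = 3.5
pos_y_2 = 10.5
pos_z_2 = 9
depth_2 = 4
height_2 = 2.5
pos_x_3 = 13
pos_y_3 = 13
pos_z_3 = 3
height_3 = 5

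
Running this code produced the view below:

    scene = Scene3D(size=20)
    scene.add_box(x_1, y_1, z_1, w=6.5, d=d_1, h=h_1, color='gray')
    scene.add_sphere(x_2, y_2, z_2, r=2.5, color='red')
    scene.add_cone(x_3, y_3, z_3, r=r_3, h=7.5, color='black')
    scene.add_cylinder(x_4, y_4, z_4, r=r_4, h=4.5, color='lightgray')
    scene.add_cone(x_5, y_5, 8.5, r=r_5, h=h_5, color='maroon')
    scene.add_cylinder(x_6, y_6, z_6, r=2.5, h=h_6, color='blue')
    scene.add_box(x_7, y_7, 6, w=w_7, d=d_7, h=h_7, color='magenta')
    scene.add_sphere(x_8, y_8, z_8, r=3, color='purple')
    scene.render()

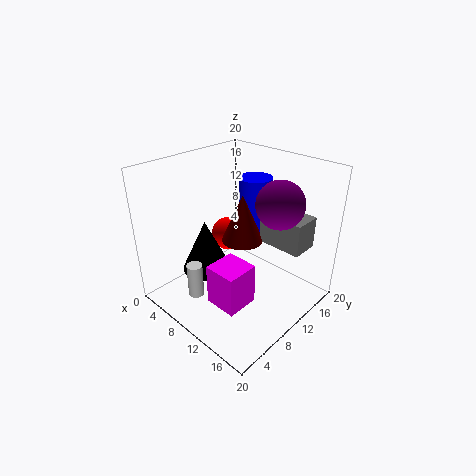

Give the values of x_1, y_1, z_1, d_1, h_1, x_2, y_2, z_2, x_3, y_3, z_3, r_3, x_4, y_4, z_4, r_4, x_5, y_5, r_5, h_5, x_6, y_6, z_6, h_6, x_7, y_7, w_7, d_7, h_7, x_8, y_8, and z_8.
x_1 = 11, y_1 = 13.5, z_1 = 8.5, d_1 = 4, h_1 = 4.5, x_2 = 5.5, y_2 = 12.5, z_2 = 8, x_3 = 6, y_3 = 7.5, z_3 = 4.5, r_3 = 3.5, x_4 = 9.5, y_4 = 2.5, z_4 = 4.5, r_4 = 1, x_5 = 9, y_5 = 12, r_5 = 3, h_5 = 7, x_6 = 7.5, y_6 = 16.5, z_6 = 7.5, h_6 = 9, x_7 = 13, y_7 = 1.5, w_7 = 4, d_7 = 4, h_7 = 5, x_8 = 16, y_8 = 11, z_8 = 16.5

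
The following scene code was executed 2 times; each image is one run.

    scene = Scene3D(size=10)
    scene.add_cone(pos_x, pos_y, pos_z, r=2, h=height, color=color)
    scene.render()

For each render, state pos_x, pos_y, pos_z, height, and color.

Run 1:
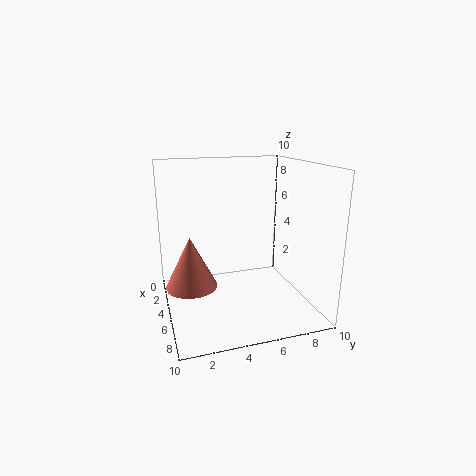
pos_x = 2.5
pos_y = 2
pos_z = 0.5
height = 4
color = 'salmon'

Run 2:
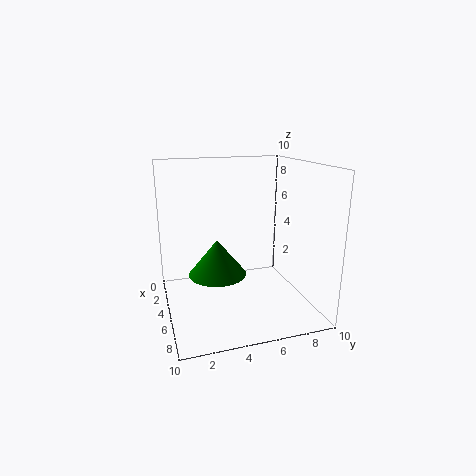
pos_x = 5
pos_y = 3.5
pos_z = 2.5
height = 2.5
color = 'green'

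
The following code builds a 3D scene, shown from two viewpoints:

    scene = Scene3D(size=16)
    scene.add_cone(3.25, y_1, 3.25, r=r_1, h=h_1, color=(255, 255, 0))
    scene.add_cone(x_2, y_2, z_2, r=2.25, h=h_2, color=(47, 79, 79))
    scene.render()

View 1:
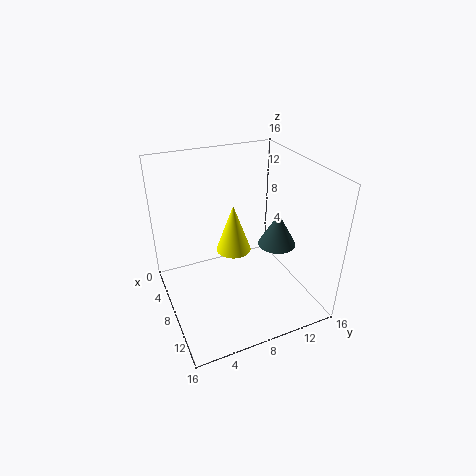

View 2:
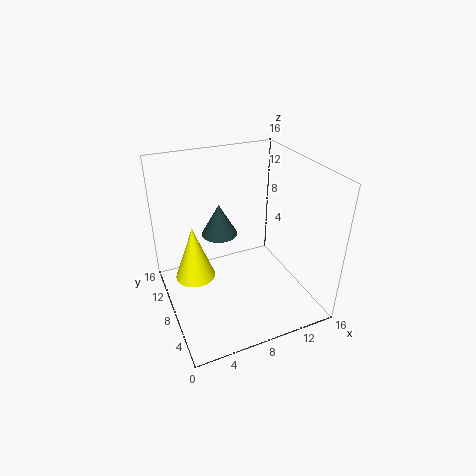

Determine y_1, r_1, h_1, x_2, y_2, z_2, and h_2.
y_1 = 9.5, r_1 = 2.25, h_1 = 6.25, x_2 = 7.75, y_2 = 13.25, z_2 = 5.75, h_2 = 4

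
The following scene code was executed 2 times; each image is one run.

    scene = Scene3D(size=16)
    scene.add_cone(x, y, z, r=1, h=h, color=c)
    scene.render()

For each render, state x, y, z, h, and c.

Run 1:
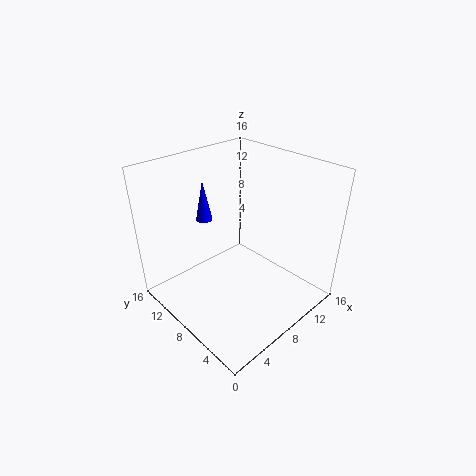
x = 8
y = 14
z = 8
h = 5
c = 'blue'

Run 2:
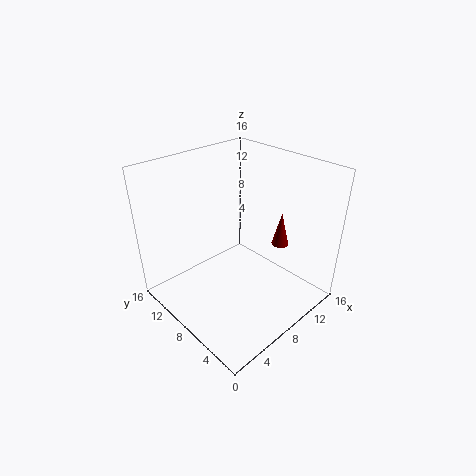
x = 13
y = 6
z = 6
h = 4
c = 'maroon'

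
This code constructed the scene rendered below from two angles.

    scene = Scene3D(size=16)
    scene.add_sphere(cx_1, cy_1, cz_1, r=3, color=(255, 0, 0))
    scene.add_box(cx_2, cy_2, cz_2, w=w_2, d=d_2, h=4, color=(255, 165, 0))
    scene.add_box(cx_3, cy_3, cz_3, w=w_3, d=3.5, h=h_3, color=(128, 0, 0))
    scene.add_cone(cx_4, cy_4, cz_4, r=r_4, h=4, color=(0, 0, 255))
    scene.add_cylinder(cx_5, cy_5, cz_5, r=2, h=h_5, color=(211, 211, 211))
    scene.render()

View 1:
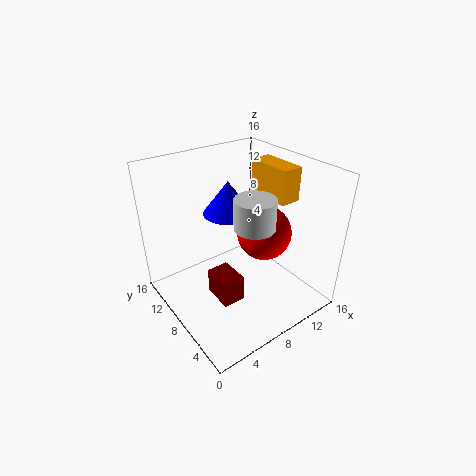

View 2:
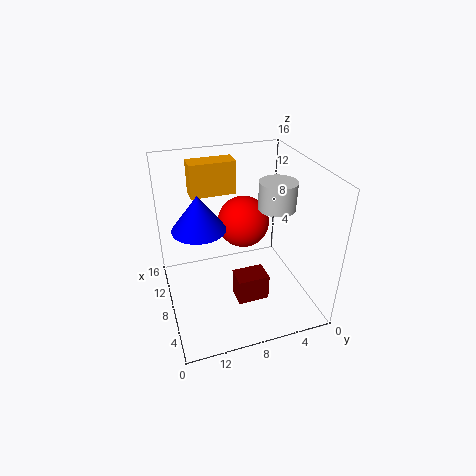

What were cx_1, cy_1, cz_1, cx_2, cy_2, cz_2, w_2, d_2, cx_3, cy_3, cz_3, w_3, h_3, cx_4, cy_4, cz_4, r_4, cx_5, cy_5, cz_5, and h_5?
cx_1 = 10.5; cy_1 = 6.5; cz_1 = 8.5; cx_2 = 13; cy_2 = 6.5; cz_2 = 11; w_2 = 2.5; d_2 = 5.5; cx_3 = 4.5; cy_3 = 5.5; cz_3 = 1.5; w_3 = 2.5; h_3 = 3; cx_4 = 9.5; cy_4 = 12; cz_4 = 9; r_4 = 3; cx_5 = 7; cy_5 = 4; cz_5 = 11.5; h_5 = 3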